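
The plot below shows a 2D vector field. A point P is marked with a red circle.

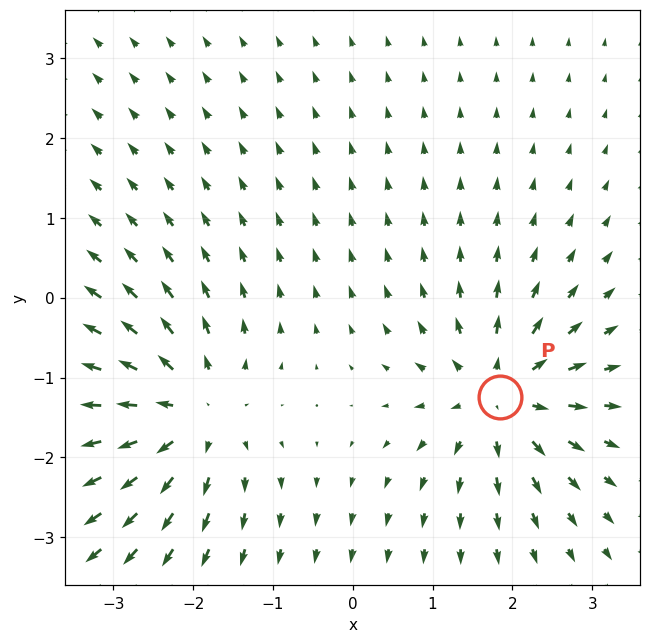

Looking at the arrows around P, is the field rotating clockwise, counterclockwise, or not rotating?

not rotating

Near P at (1.8, -1.2) the arrows show no circulation. The curl there is ≈0.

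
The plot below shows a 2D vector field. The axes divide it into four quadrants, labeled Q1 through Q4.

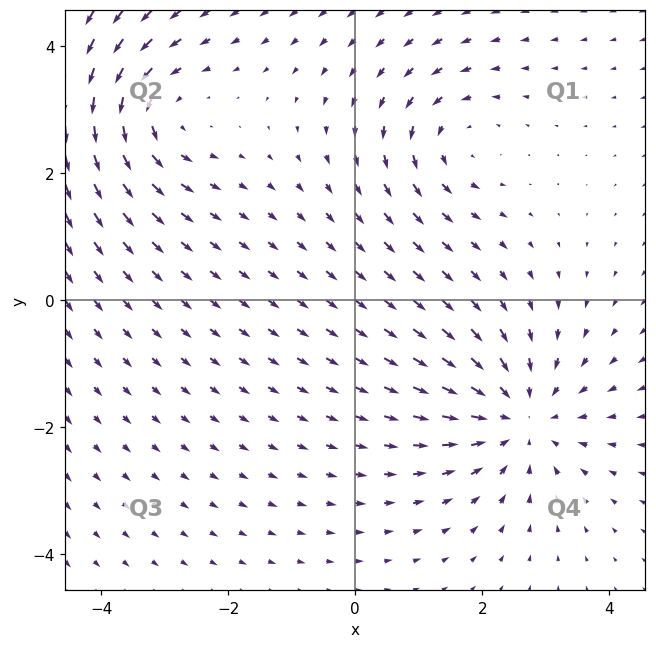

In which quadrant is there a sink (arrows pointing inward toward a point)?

The sink sits at approximately (2.6, -1.9), which lies in quadrant Q4. The divergence there is about -3, negative as expected for a sink.

Q4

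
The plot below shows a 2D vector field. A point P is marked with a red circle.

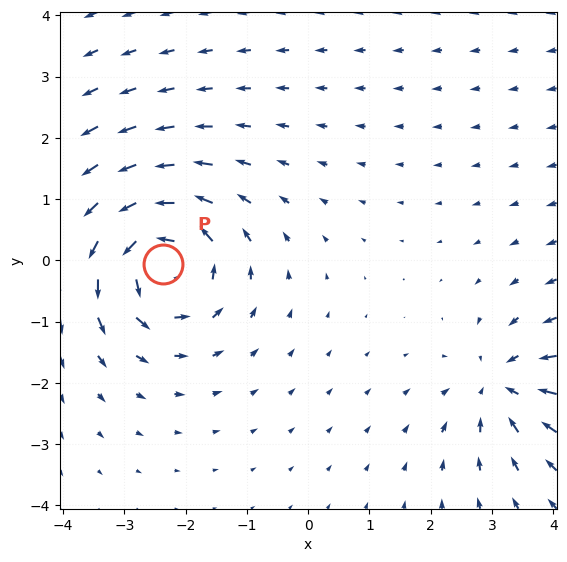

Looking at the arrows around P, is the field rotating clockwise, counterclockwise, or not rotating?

Near P at (-2.4, -0.1) the arrows circulate counterclockwise. The curl (z-component) there is about +6; positive curl means counterclockwise rotation.

counterclockwise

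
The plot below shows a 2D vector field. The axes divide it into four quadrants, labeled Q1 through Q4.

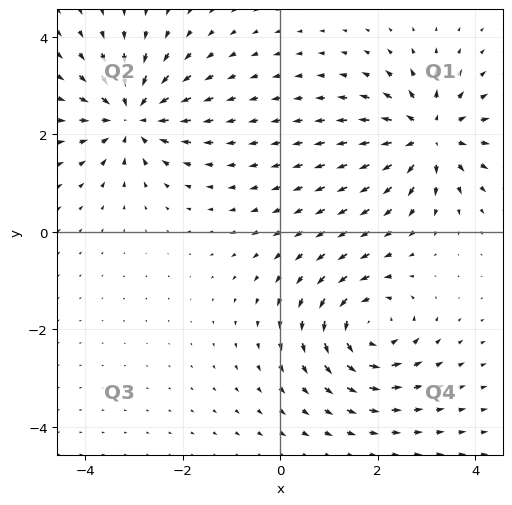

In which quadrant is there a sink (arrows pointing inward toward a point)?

The sink sits at approximately (-3.0, 2.4), which lies in quadrant Q2. The divergence there is about -6, negative as expected for a sink.

Q2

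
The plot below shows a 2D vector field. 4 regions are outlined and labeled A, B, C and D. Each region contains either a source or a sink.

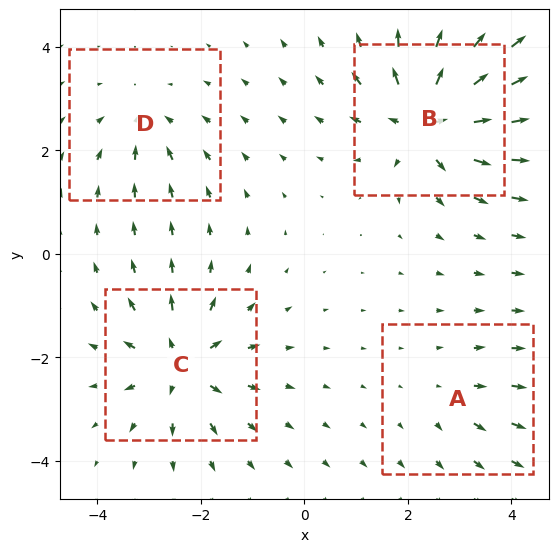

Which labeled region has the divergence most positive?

B

Divergence at each region's feature centre — A: about +2, B: about +8, C: about +6, D: about -4. Region B is most positive.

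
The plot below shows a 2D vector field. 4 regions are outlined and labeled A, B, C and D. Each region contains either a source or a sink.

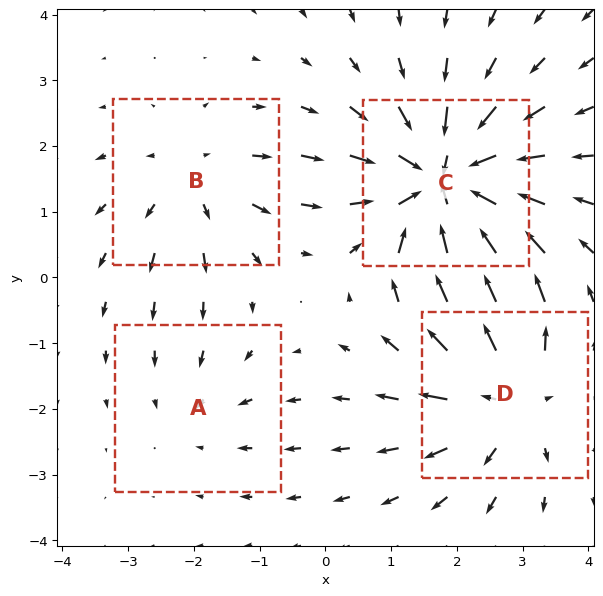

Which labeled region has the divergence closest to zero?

Divergence at each region's feature centre — A: about -2, B: about +3, C: about -7, D: about +5. Region A is closest to zero.

A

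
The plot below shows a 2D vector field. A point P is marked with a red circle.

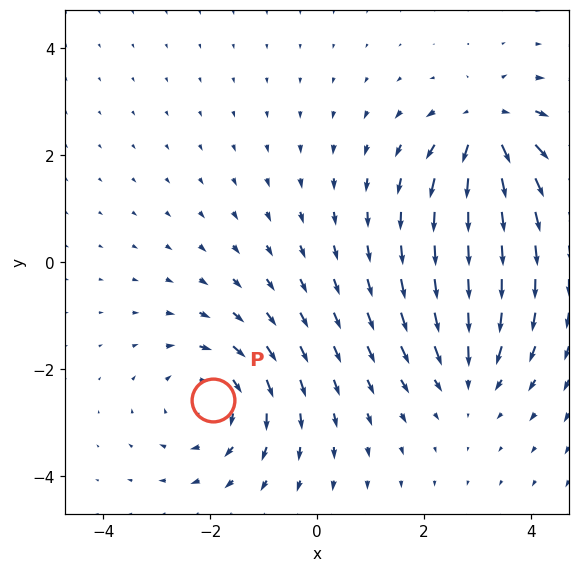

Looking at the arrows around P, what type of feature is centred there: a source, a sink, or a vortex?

vortex

At P (-1.9, -2.6) the arrows circulate clockwise. Divergence ≈0, curl about -3 — near-zero divergence with nonzero curl is a vortex.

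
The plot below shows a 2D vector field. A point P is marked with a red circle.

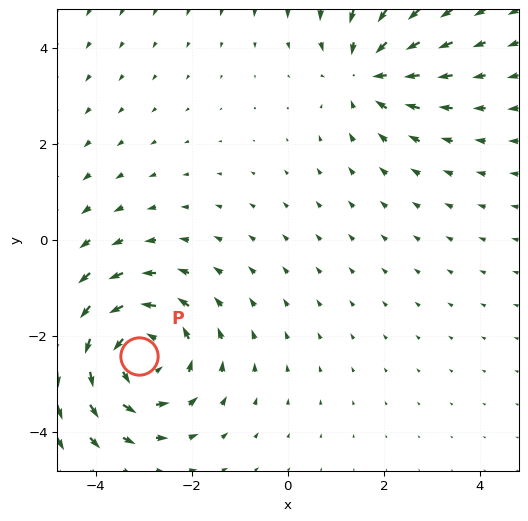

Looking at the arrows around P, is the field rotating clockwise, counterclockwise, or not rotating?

Near P at (-3.1, -2.4) the arrows circulate counterclockwise. The curl (z-component) there is about +4; positive curl means counterclockwise rotation.

counterclockwise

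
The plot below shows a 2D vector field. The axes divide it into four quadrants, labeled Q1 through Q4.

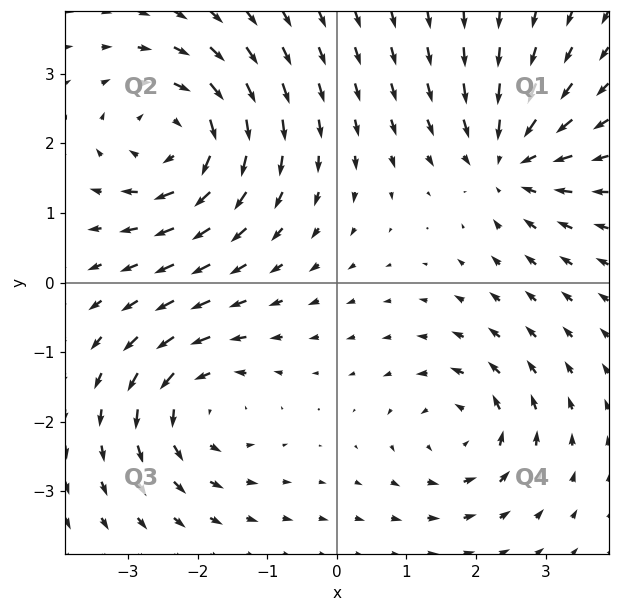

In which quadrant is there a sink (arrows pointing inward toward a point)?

The sink sits at approximately (2.5, 1.8), which lies in quadrant Q1. The divergence there is about -5, negative as expected for a sink.

Q1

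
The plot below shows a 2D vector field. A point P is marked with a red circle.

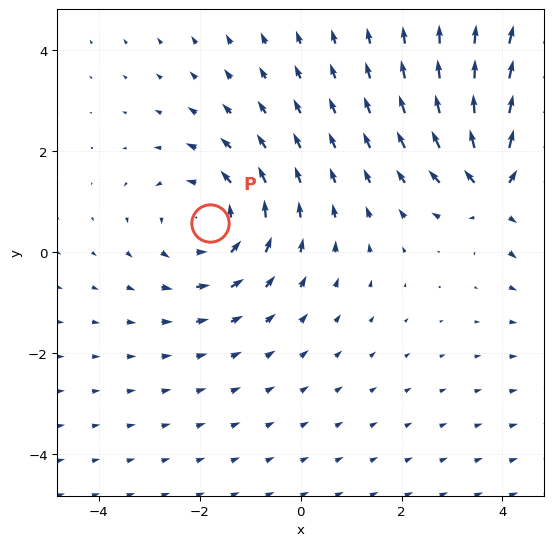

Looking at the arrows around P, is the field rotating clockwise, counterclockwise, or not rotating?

Near P at (-1.8, 0.6) the arrows circulate counterclockwise. The curl (z-component) there is about +2; positive curl means counterclockwise rotation.

counterclockwise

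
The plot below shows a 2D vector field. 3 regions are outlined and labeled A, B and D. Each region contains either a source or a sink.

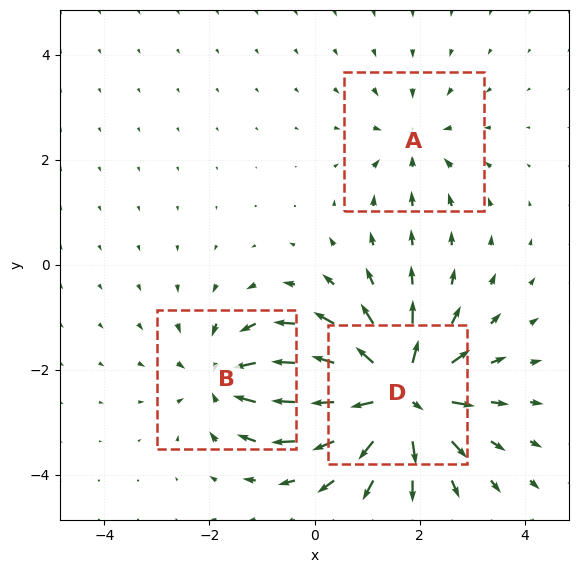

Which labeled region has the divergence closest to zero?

Divergence at each region's feature centre — A: about -2, B: about -4, D: about +6. Region A is closest to zero.

A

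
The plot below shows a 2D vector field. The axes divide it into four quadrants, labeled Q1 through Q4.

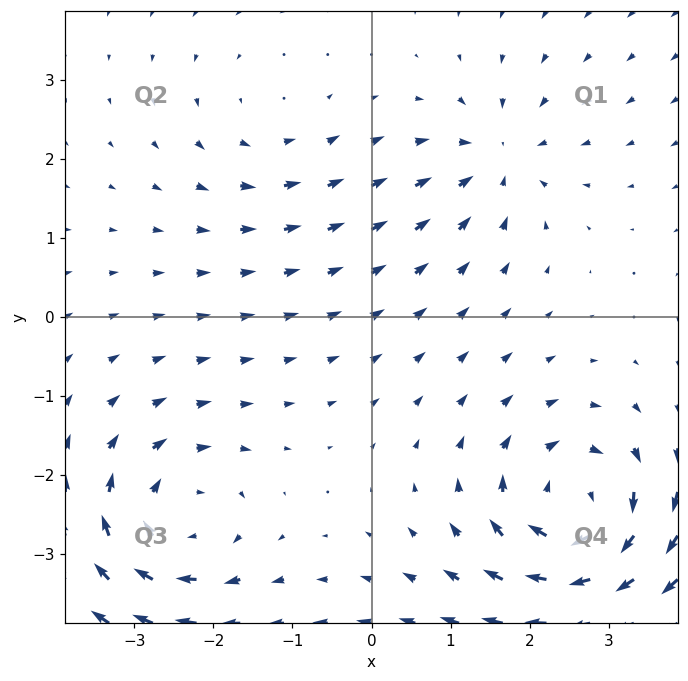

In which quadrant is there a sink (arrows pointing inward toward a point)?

Q1

The sink sits at approximately (1.6, 2.0), which lies in quadrant Q1. The divergence there is about -4, negative as expected for a sink.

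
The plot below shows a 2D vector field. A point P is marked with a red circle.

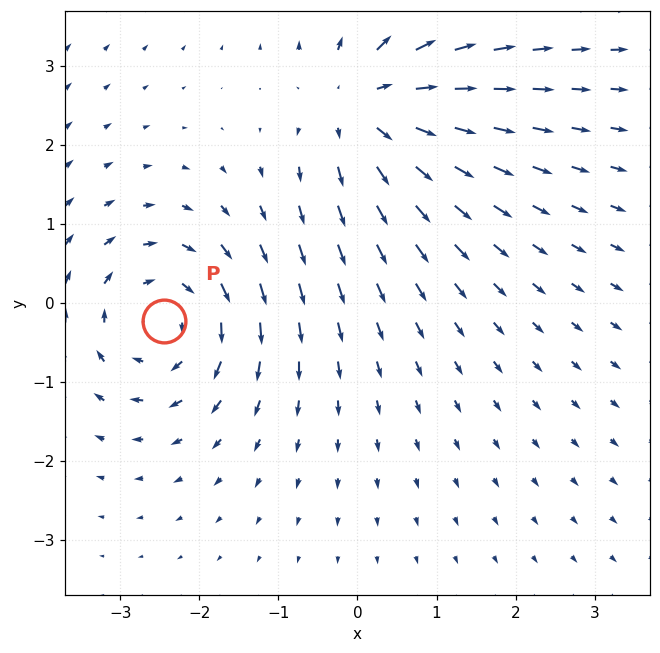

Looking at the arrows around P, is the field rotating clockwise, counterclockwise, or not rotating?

clockwise

Near P at (-2.4, -0.2) the arrows circulate clockwise. The curl (z-component) there is about -3; negative curl means clockwise rotation.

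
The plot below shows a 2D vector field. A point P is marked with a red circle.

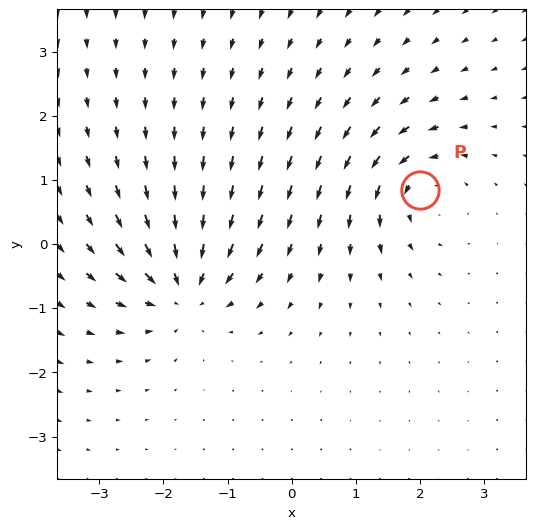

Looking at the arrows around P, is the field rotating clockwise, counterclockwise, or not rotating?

Near P at (2.0, 0.8) the arrows circulate counterclockwise. The curl (z-component) there is about +3; positive curl means counterclockwise rotation.

counterclockwise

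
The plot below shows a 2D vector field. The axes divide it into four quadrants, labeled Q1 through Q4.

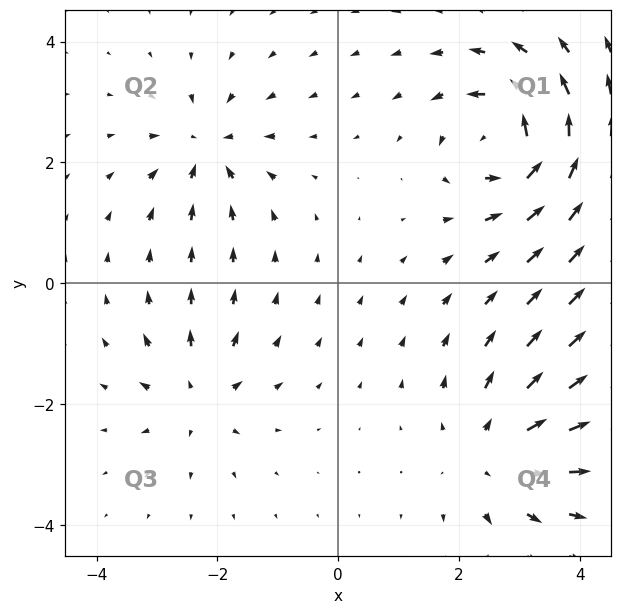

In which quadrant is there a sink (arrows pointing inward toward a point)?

Q2

The sink sits at approximately (-2.2, 2.2), which lies in quadrant Q2. The divergence there is about -4, negative as expected for a sink.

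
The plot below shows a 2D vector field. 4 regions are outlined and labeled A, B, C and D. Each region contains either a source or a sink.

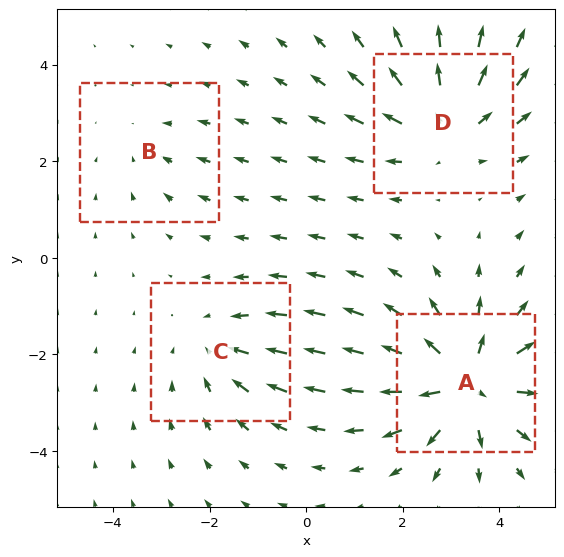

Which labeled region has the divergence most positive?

A

Divergence at each region's feature centre — A: about +7, B: about -2, C: about -3, D: about +5. Region A is most positive.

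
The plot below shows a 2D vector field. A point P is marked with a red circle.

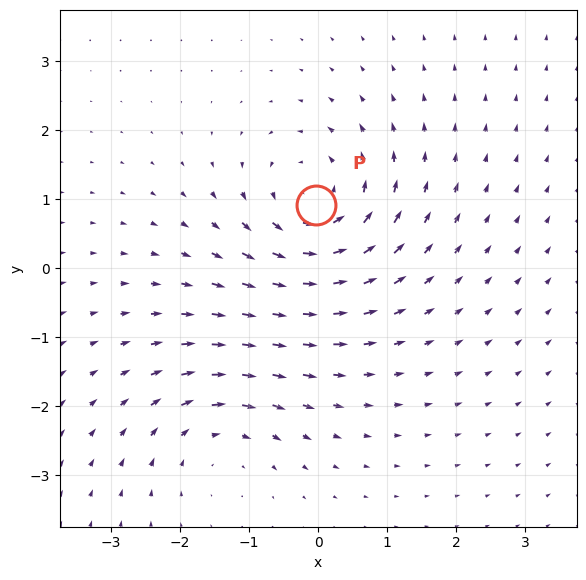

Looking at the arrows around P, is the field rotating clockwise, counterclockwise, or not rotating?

Near P at (-0.0, 0.9) the arrows circulate counterclockwise. The curl (z-component) there is about +5; positive curl means counterclockwise rotation.

counterclockwise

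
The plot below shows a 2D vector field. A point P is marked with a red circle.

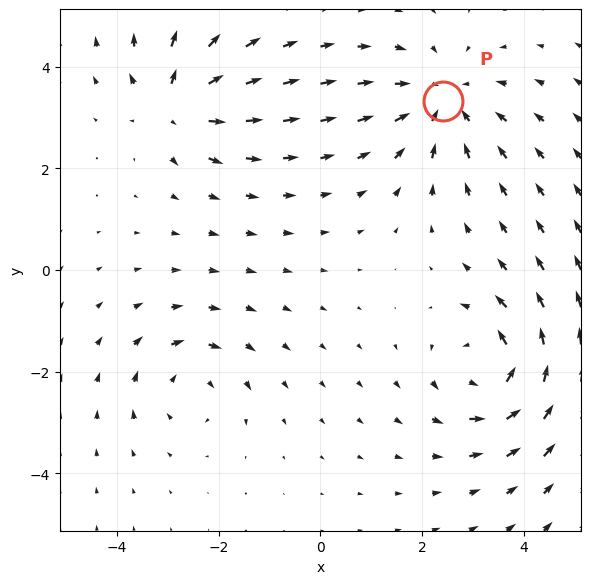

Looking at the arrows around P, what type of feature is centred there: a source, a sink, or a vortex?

At P (2.4, 3.3) the arrows converge inward. Divergence about -4, curl ≈0 — negative divergence with near-zero curl is a sink.

sink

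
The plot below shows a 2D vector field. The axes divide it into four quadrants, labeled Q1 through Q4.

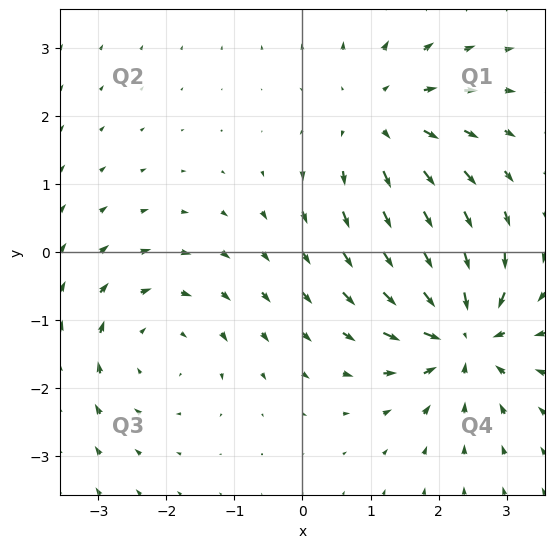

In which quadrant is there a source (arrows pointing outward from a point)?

The source sits at approximately (1.2, 1.9), which lies in quadrant Q1. The divergence there is about +3, positive as expected for a source.

Q1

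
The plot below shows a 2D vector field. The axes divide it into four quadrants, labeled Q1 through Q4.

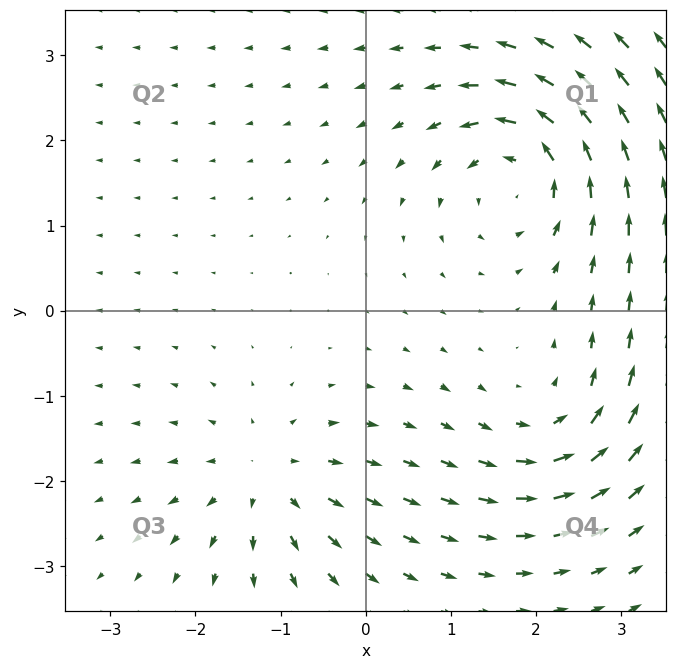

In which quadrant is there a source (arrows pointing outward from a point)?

The source sits at approximately (-1.1, -2.0), which lies in quadrant Q3. The divergence there is about +4, positive as expected for a source.

Q3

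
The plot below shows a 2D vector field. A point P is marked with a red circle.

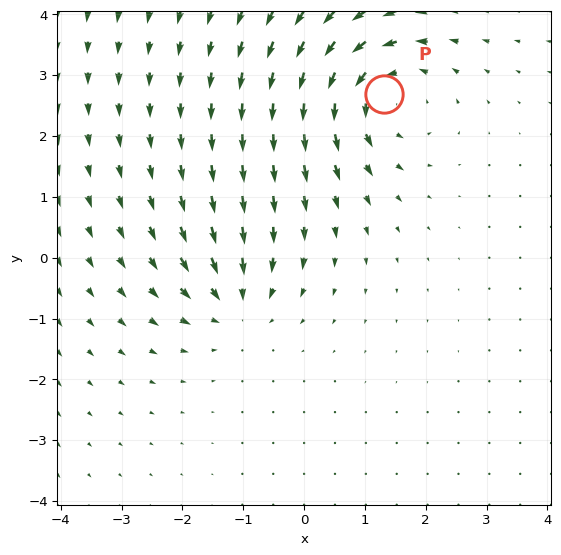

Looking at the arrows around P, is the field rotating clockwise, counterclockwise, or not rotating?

Near P at (1.3, 2.7) the arrows circulate counterclockwise. The curl (z-component) there is about +5; positive curl means counterclockwise rotation.

counterclockwise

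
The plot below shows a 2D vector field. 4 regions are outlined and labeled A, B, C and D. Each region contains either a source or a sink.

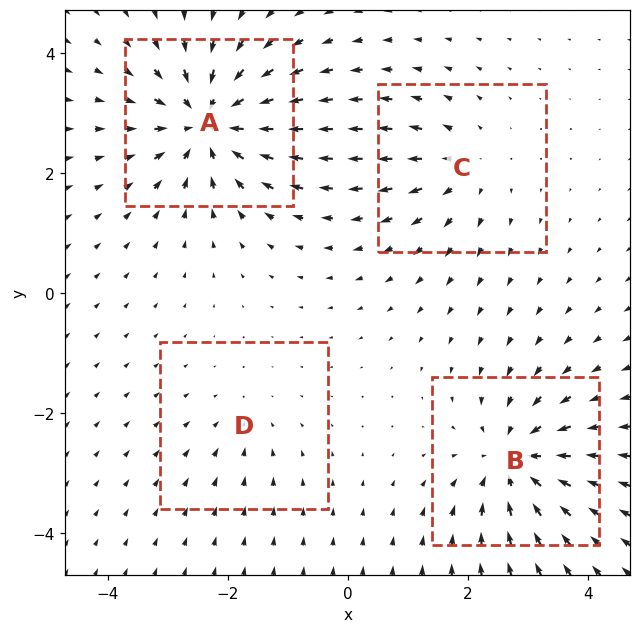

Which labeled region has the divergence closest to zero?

D

Divergence at each region's feature centre — A: about -7, B: about -6, C: about +4, D: about -2. Region D is closest to zero.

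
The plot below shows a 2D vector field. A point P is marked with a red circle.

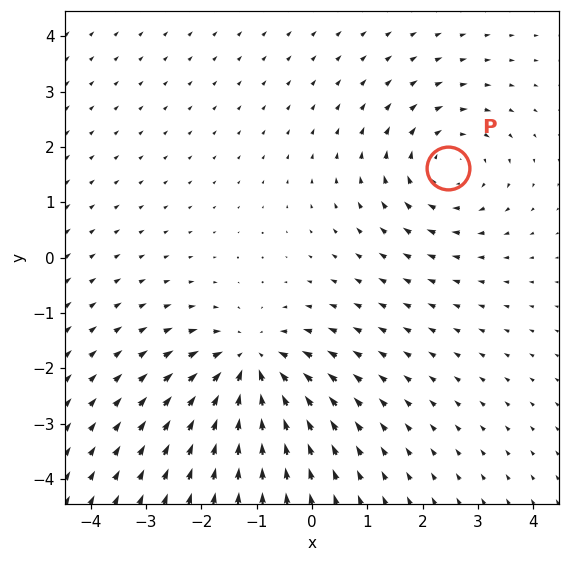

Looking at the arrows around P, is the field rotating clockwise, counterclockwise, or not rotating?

clockwise

Near P at (2.5, 1.6) the arrows circulate clockwise. The curl (z-component) there is about -3; negative curl means clockwise rotation.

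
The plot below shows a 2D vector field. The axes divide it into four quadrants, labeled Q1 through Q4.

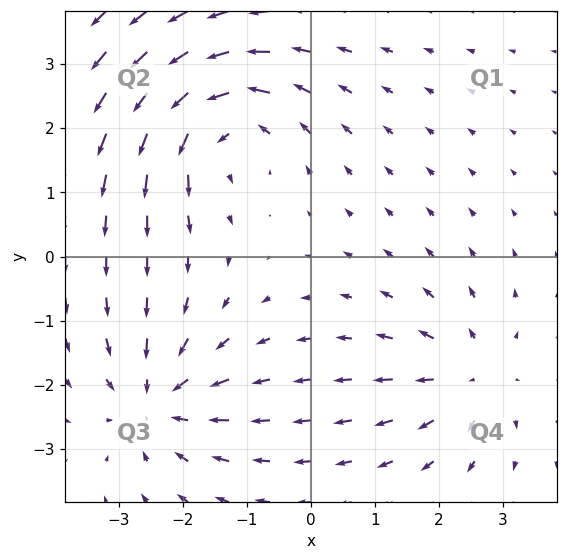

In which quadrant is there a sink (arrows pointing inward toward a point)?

Q3

The sink sits at approximately (-2.4, -2.2), which lies in quadrant Q3. The divergence there is about -4, negative as expected for a sink.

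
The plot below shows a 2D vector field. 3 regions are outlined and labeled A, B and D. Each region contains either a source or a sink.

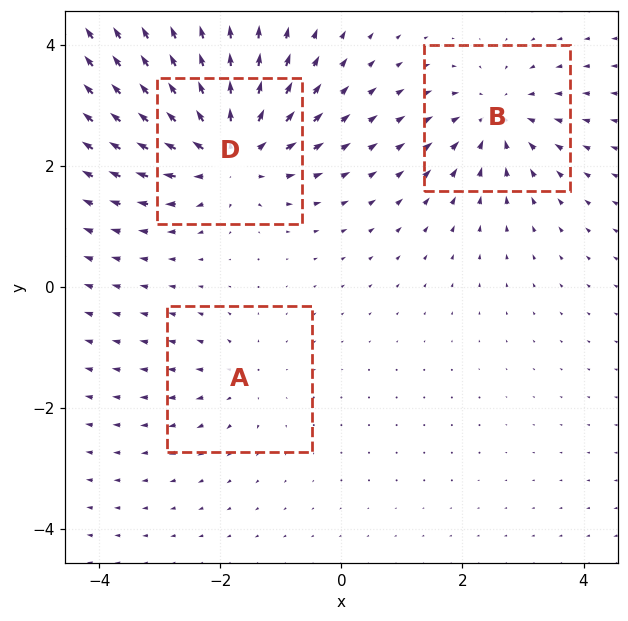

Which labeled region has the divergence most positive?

D

Divergence at each region's feature centre — A: about +2, B: about -4, D: about +5. Region D is most positive.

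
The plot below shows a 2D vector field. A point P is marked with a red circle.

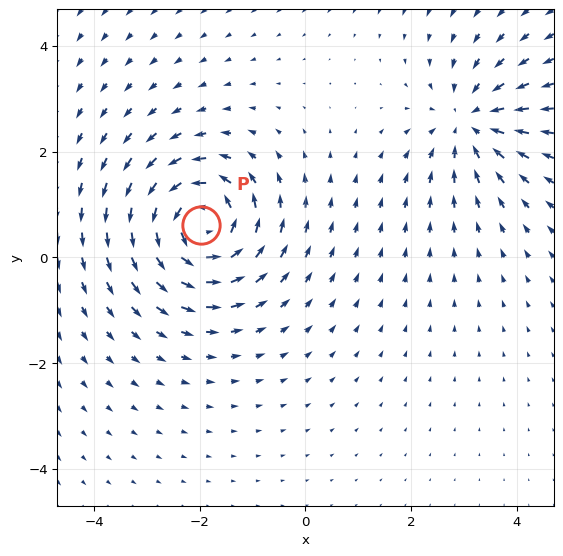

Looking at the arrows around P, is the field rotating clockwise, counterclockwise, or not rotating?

Near P at (-2.0, 0.6) the arrows circulate counterclockwise. The curl (z-component) there is about +6; positive curl means counterclockwise rotation.

counterclockwise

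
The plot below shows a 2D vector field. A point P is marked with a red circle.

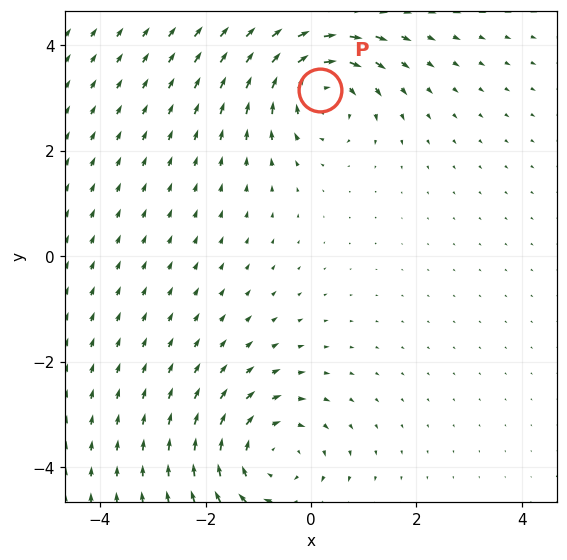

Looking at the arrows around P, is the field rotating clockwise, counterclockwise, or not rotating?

clockwise

Near P at (0.2, 3.2) the arrows circulate clockwise. The curl (z-component) there is about -6; negative curl means clockwise rotation.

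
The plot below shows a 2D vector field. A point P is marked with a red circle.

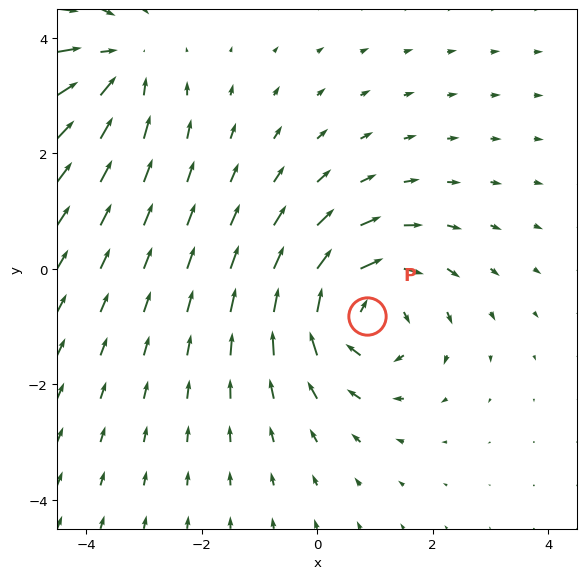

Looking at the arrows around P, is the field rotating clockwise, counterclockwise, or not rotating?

Near P at (0.9, -0.8) the arrows circulate clockwise. The curl (z-component) there is about -5; negative curl means clockwise rotation.

clockwise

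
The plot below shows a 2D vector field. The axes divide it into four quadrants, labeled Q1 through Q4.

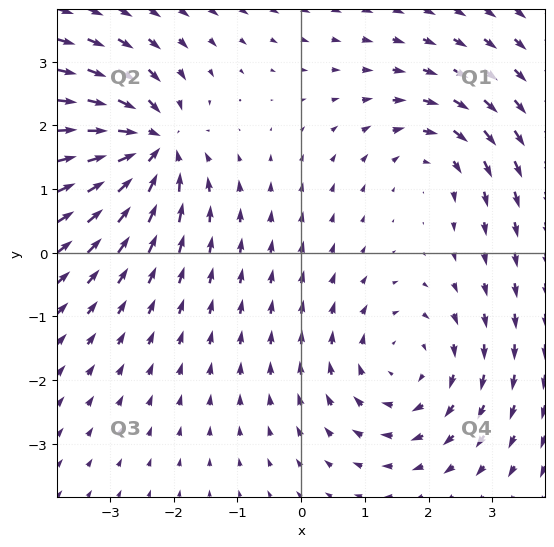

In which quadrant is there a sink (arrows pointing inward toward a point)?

Q2

The sink sits at approximately (-2.4, 1.7), which lies in quadrant Q2. The divergence there is about -6, negative as expected for a sink.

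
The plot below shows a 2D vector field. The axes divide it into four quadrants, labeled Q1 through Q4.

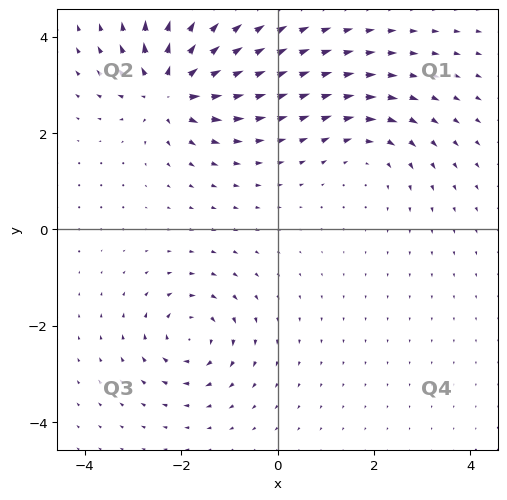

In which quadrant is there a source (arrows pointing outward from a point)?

Q2

The source sits at approximately (-2.2, 2.9), which lies in quadrant Q2. The divergence there is about +7, positive as expected for a source.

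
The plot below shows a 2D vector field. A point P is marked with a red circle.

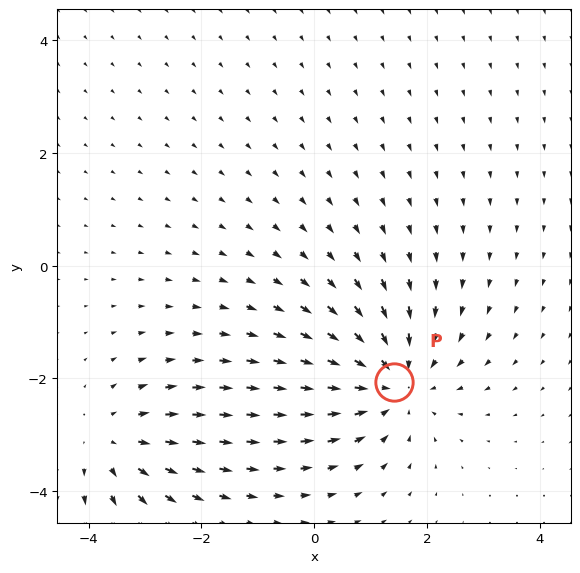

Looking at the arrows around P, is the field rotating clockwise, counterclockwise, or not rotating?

not rotating

Near P at (1.4, -2.1) the arrows show no circulation. The curl there is ≈0.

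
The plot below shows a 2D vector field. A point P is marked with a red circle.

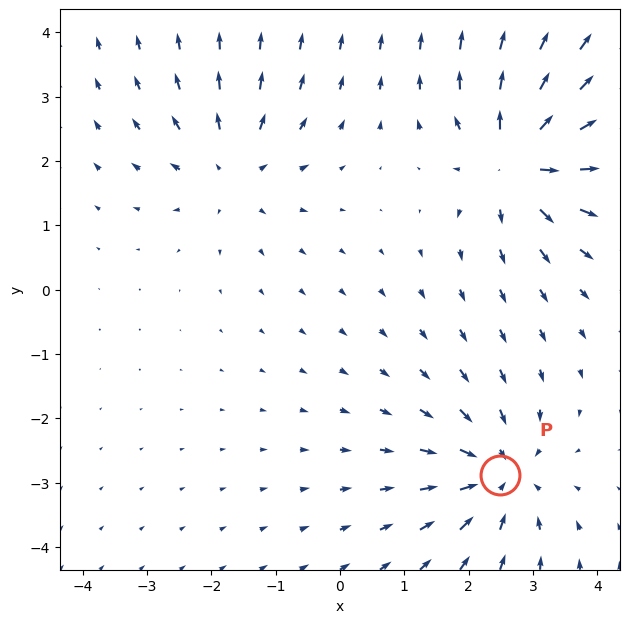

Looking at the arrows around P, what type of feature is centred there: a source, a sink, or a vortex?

At P (2.5, -2.9) the arrows converge inward. Divergence about -4, curl ≈0 — negative divergence with near-zero curl is a sink.

sink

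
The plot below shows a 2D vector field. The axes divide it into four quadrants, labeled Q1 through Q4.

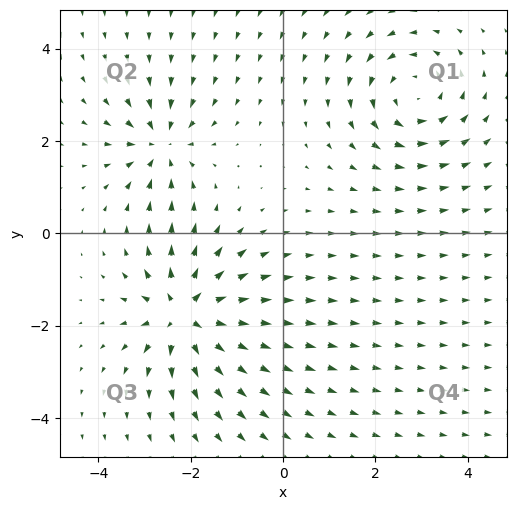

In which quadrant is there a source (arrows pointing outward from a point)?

The source sits at approximately (-2.1, -1.8), which lies in quadrant Q3. The divergence there is about +7, positive as expected for a source.

Q3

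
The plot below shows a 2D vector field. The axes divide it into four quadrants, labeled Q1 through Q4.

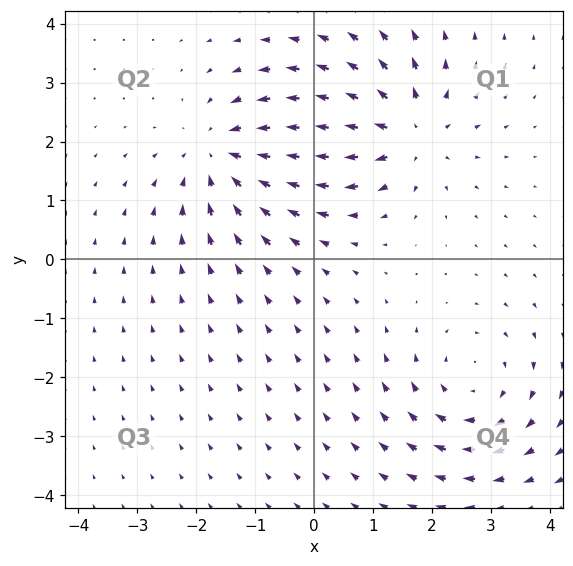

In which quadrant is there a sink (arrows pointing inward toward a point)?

Q2

The sink sits at approximately (-1.5, 1.8), which lies in quadrant Q2. The divergence there is about -5, negative as expected for a sink.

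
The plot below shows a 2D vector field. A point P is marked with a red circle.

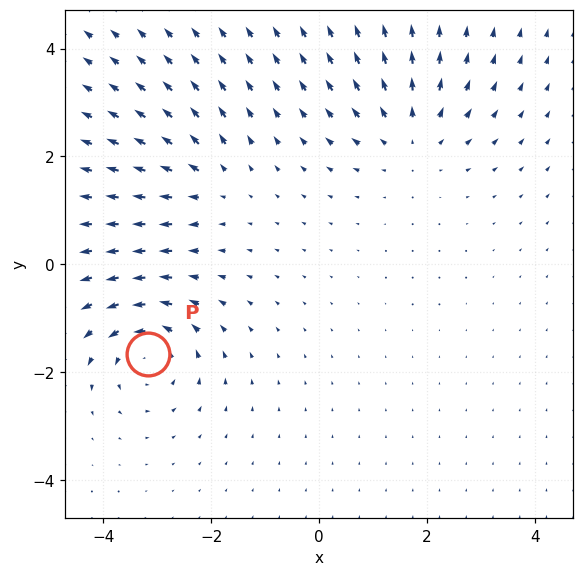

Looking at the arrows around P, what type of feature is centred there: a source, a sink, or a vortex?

vortex

At P (-3.2, -1.7) the arrows circulate counterclockwise. Divergence ≈0, curl about +5 — near-zero divergence with nonzero curl is a vortex.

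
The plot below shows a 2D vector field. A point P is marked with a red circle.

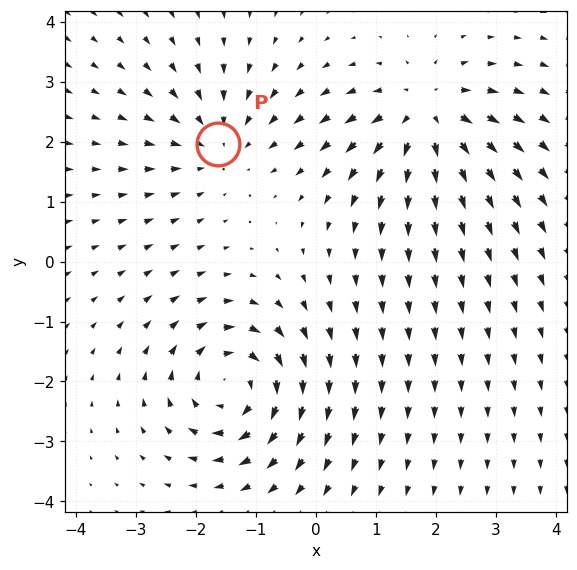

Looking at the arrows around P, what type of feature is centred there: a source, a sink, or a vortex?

At P (-1.6, 2.0) the arrows converge inward. Divergence about -3, curl ≈0 — negative divergence with near-zero curl is a sink.

sink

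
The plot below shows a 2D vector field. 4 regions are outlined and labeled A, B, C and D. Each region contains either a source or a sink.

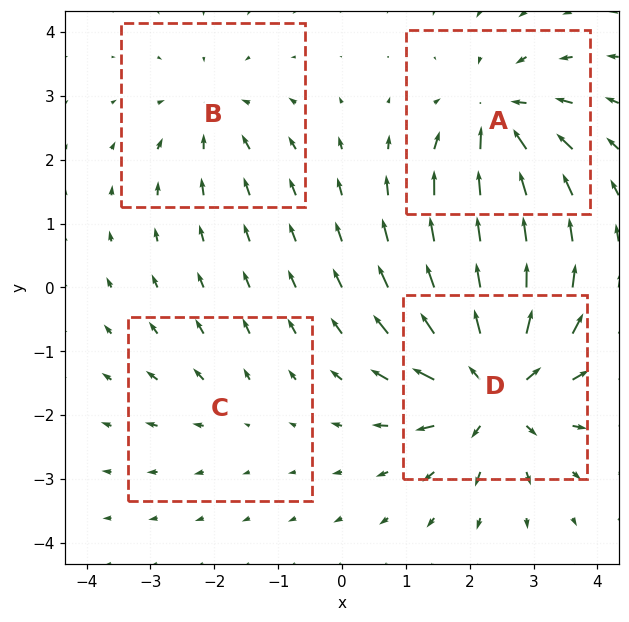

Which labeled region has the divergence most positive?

Divergence at each region's feature centre — A: about -5, B: about -3, C: about +2, D: about +7. Region D is most positive.

D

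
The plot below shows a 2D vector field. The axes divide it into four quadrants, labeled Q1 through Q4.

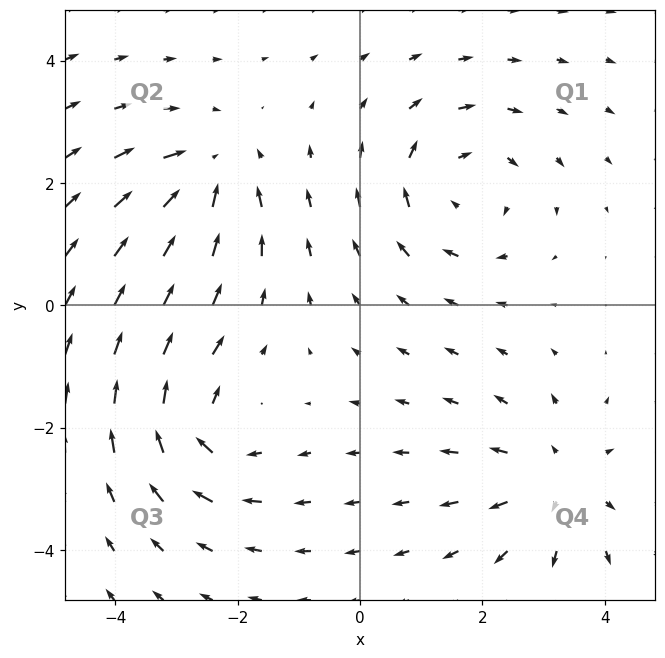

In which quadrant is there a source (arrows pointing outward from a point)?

Q4

The source sits at approximately (3.2, -2.9), which lies in quadrant Q4. The divergence there is about +4, positive as expected for a source.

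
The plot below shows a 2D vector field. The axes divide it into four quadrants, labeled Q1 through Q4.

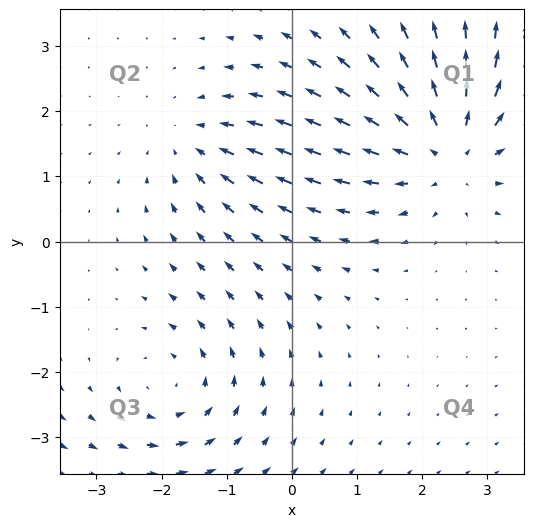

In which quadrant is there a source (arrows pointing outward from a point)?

The source sits at approximately (2.4, 1.4), which lies in quadrant Q1. The divergence there is about +4, positive as expected for a source.

Q1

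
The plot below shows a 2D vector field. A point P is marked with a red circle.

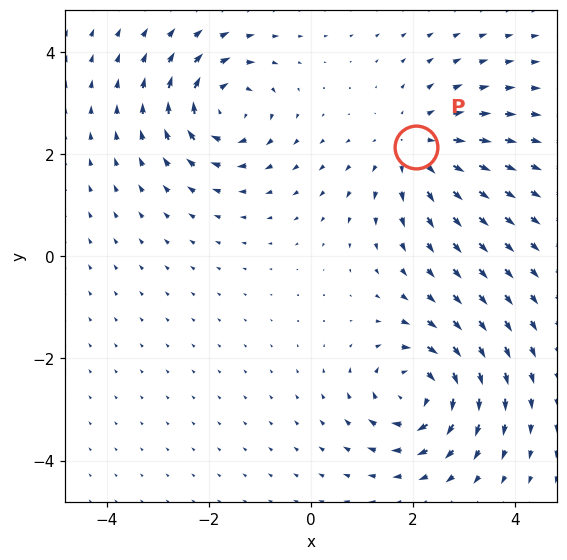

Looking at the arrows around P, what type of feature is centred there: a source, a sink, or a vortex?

source

At P (2.1, 2.1) the arrows spread outward. Divergence about +4, curl ≈0 — positive divergence with near-zero curl is a source.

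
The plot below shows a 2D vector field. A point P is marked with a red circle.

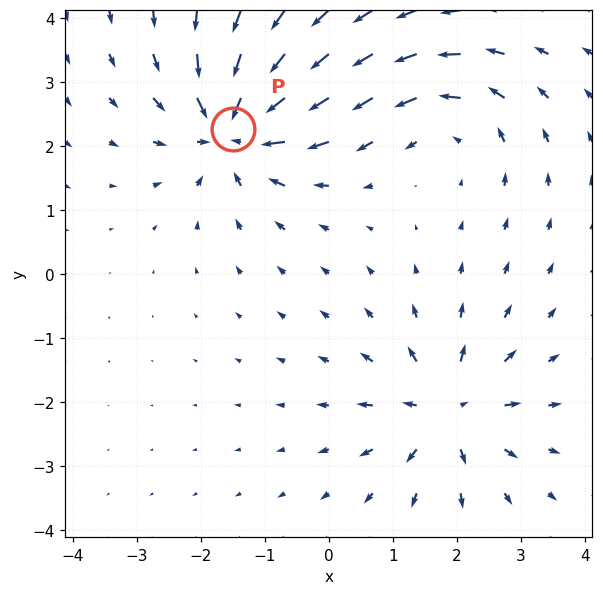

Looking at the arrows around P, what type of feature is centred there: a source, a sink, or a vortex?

At P (-1.5, 2.3) the arrows converge inward. Divergence about -6, curl ≈0 — negative divergence with near-zero curl is a sink.

sink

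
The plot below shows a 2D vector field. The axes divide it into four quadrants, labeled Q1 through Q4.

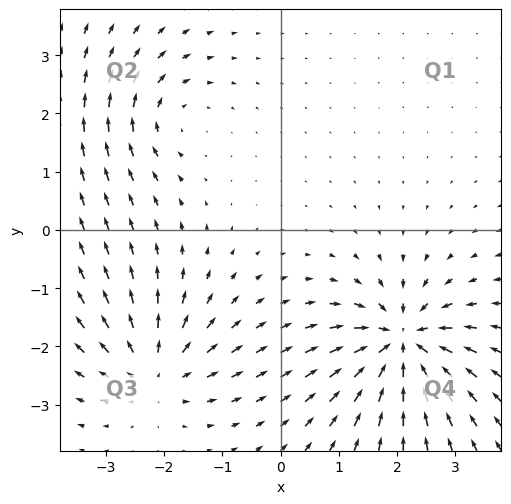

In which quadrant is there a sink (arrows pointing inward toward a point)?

Q4

The sink sits at approximately (2.1, -1.9), which lies in quadrant Q4. The divergence there is about -7, negative as expected for a sink.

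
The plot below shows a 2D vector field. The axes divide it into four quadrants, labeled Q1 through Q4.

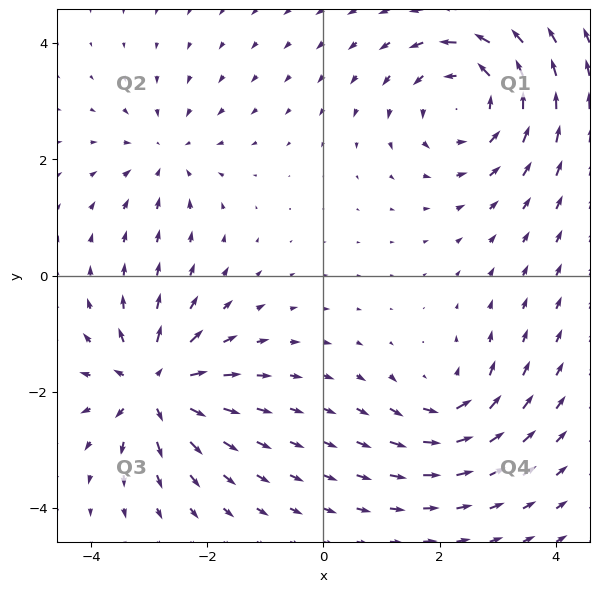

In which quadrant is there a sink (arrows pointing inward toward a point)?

Q2

The sink sits at approximately (-2.7, 2.1), which lies in quadrant Q2. The divergence there is about -3, negative as expected for a sink.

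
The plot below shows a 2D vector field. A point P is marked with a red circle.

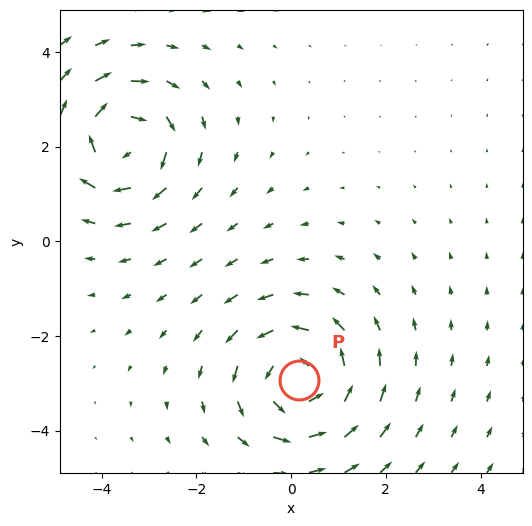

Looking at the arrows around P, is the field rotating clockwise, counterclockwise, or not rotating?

Near P at (0.2, -2.9) the arrows circulate counterclockwise. The curl (z-component) there is about +4; positive curl means counterclockwise rotation.

counterclockwise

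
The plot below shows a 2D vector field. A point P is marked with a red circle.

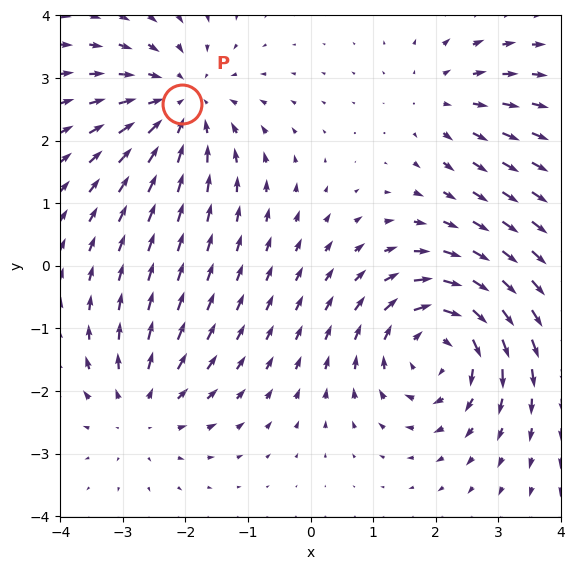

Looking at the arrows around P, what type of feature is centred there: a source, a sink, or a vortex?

At P (-2.1, 2.6) the arrows converge inward. Divergence about -4, curl ≈0 — negative divergence with near-zero curl is a sink.

sink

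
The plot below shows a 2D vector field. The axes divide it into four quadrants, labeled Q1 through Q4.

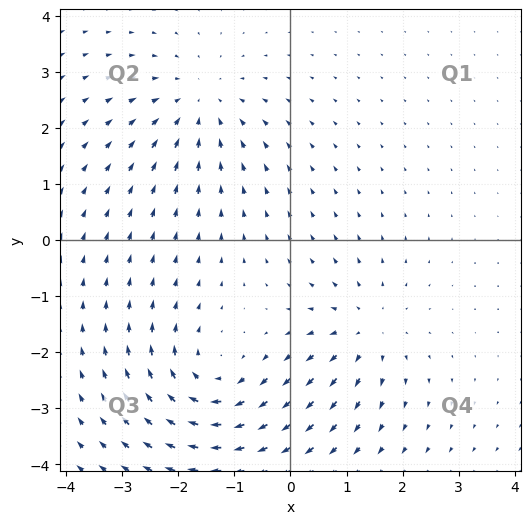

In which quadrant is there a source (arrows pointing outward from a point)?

Q4

The source sits at approximately (1.4, -1.6), which lies in quadrant Q4. The divergence there is about +4, positive as expected for a source.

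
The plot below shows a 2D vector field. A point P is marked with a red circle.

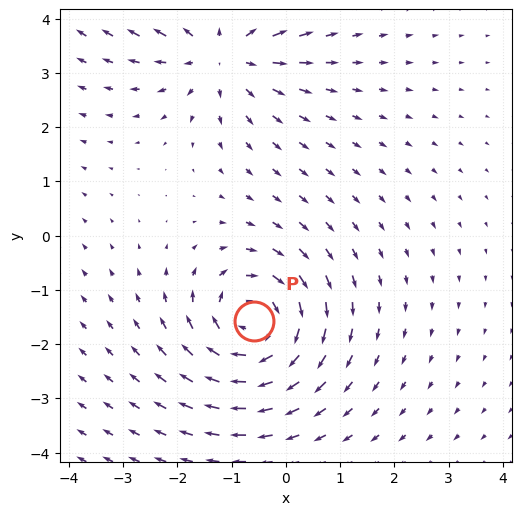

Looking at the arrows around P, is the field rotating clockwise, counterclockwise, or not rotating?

Near P at (-0.6, -1.6) the arrows circulate clockwise. The curl (z-component) there is about -5; negative curl means clockwise rotation.

clockwise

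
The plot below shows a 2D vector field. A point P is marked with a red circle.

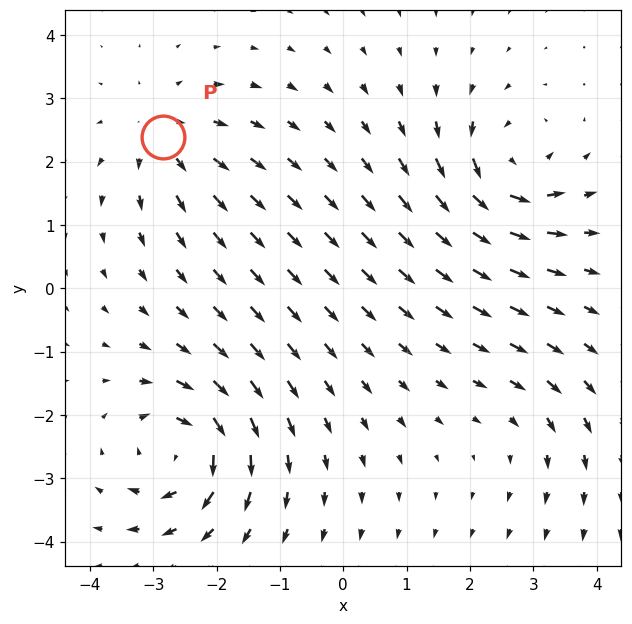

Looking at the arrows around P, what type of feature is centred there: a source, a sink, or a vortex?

source

At P (-2.8, 2.4) the arrows spread outward. Divergence about +4, curl ≈0 — positive divergence with near-zero curl is a source.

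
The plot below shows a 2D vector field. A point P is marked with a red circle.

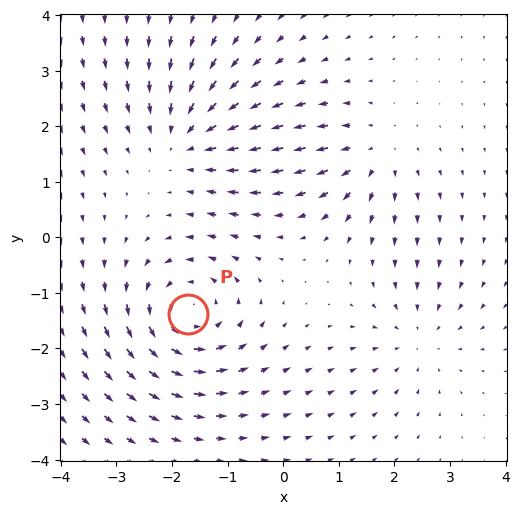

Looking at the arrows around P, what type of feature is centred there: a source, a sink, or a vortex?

At P (-1.7, -1.4) the arrows circulate counterclockwise. Divergence ≈0, curl about +5 — near-zero divergence with nonzero curl is a vortex.

vortex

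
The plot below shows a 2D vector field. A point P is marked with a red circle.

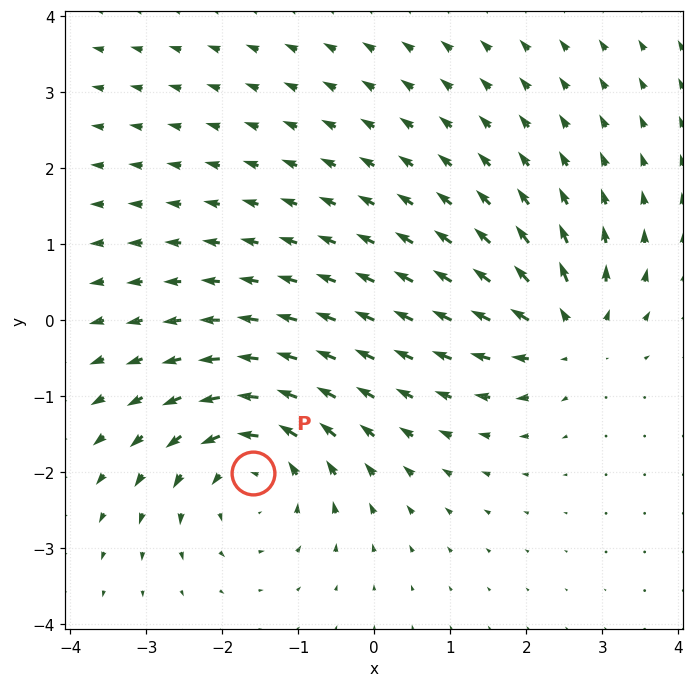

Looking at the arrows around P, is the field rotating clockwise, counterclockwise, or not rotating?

Near P at (-1.6, -2.0) the arrows circulate counterclockwise. The curl (z-component) there is about +5; positive curl means counterclockwise rotation.

counterclockwise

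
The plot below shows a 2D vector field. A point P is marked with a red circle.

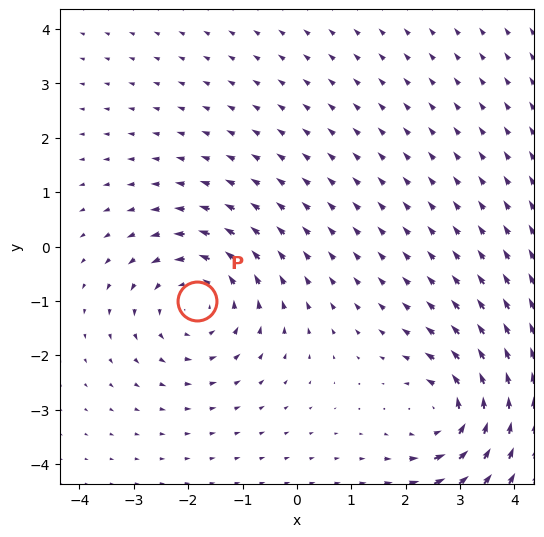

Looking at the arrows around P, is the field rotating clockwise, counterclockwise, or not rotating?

counterclockwise

Near P at (-1.8, -1.0) the arrows circulate counterclockwise. The curl (z-component) there is about +4; positive curl means counterclockwise rotation.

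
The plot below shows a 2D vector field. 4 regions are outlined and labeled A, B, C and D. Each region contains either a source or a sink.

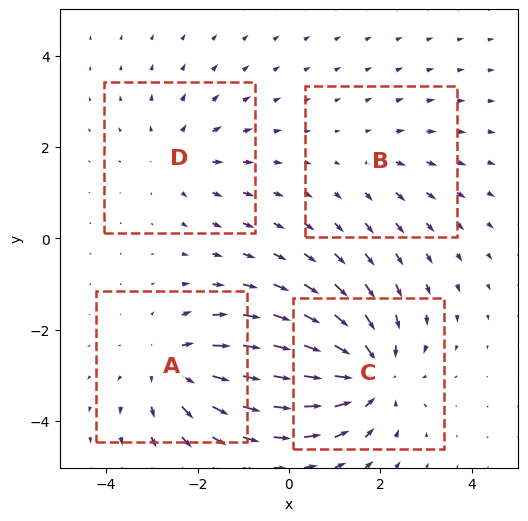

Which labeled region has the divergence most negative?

C

Divergence at each region's feature centre — A: about +4, B: about +2, C: about -6, D: about +3. Region C is most negative.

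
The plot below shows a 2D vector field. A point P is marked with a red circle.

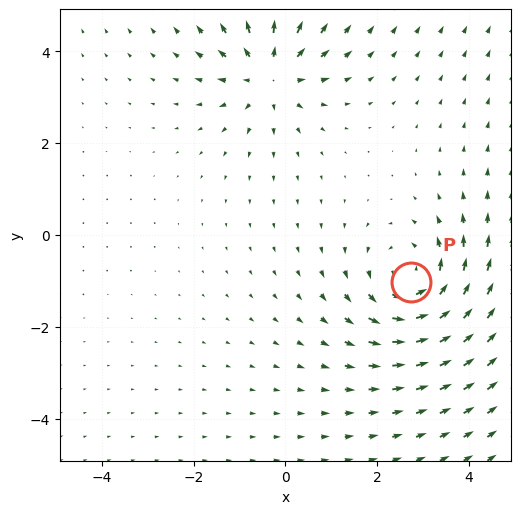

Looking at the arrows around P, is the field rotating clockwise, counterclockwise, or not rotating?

counterclockwise

Near P at (2.7, -1.0) the arrows circulate counterclockwise. The curl (z-component) there is about +4; positive curl means counterclockwise rotation.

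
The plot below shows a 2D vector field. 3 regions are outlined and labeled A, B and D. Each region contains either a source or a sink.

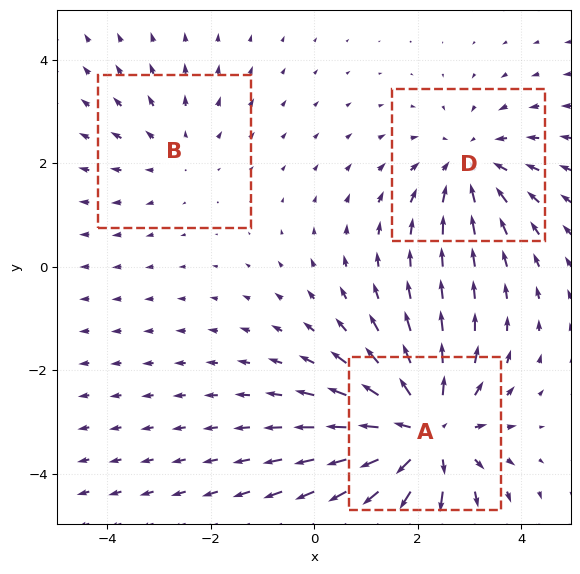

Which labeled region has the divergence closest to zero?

B

Divergence at each region's feature centre — A: about +5, B: about +2, D: about -3. Region B is closest to zero.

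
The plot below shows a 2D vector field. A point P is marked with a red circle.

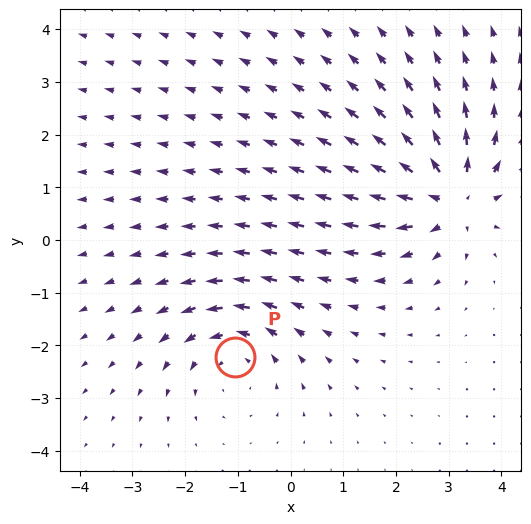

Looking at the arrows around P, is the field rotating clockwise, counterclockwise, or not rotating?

Near P at (-1.1, -2.2) the arrows circulate counterclockwise. The curl (z-component) there is about +3; positive curl means counterclockwise rotation.

counterclockwise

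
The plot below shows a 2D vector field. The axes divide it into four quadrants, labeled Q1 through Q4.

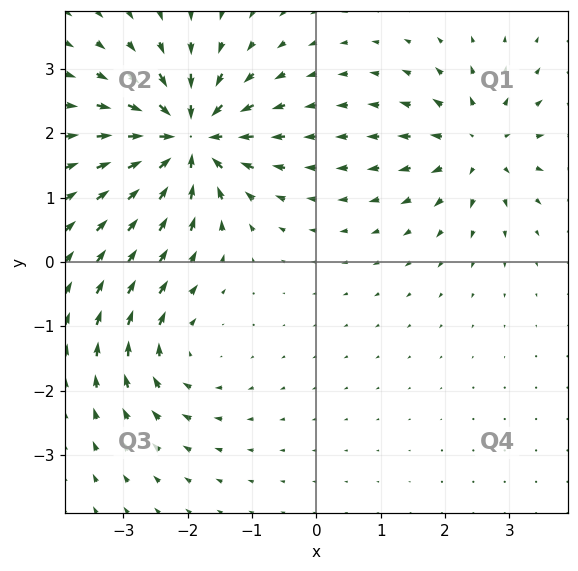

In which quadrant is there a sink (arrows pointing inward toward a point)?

The sink sits at approximately (-2.0, 1.9), which lies in quadrant Q2. The divergence there is about -7, negative as expected for a sink.

Q2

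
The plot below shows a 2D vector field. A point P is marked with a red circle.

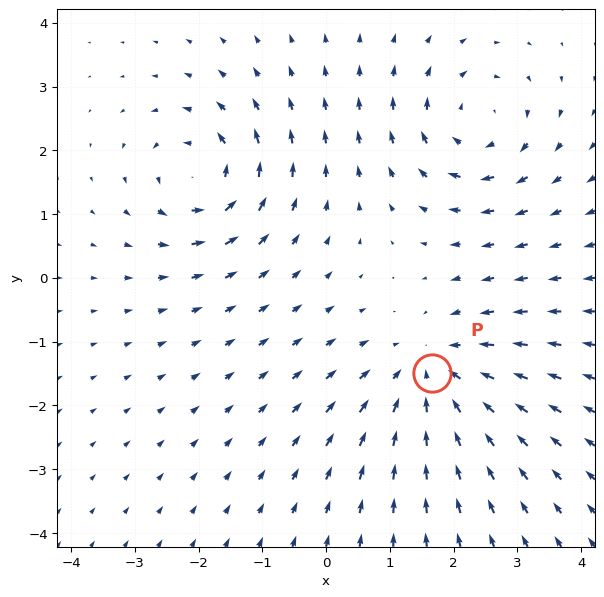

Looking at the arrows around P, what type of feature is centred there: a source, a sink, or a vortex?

At P (1.7, -1.5) the arrows converge inward. Divergence about -3, curl ≈0 — negative divergence with near-zero curl is a sink.

sink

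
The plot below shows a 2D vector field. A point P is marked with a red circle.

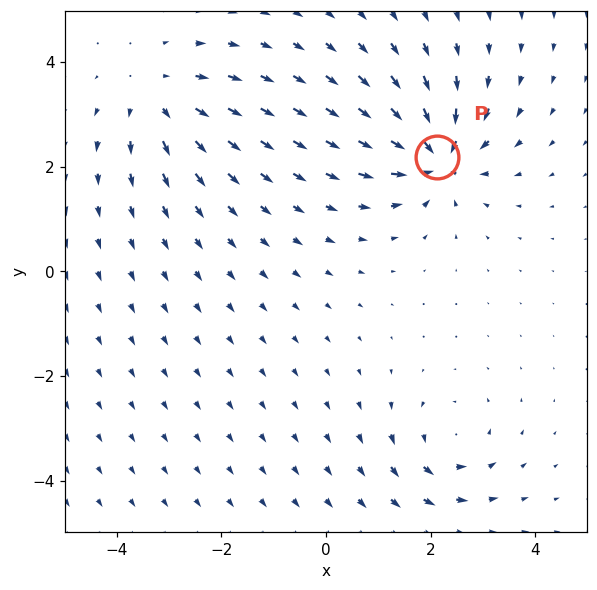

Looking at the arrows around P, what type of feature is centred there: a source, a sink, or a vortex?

sink

At P (2.1, 2.2) the arrows converge inward. Divergence about -6, curl ≈0 — negative divergence with near-zero curl is a sink.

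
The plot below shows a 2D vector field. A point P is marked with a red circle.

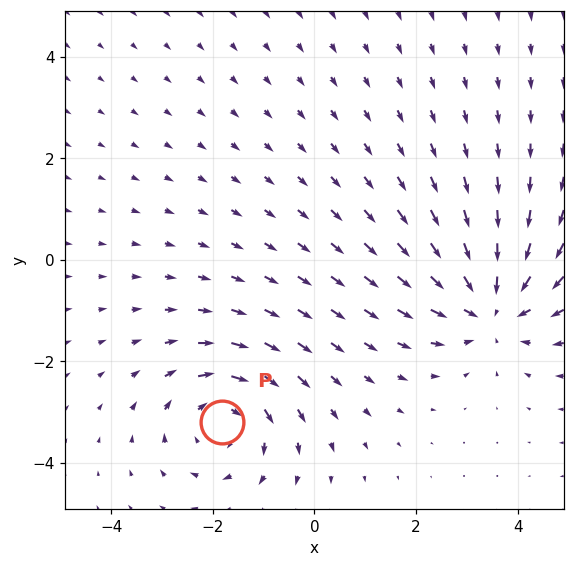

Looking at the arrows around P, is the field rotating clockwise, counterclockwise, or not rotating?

Near P at (-1.8, -3.2) the arrows circulate clockwise. The curl (z-component) there is about -2; negative curl means clockwise rotation.

clockwise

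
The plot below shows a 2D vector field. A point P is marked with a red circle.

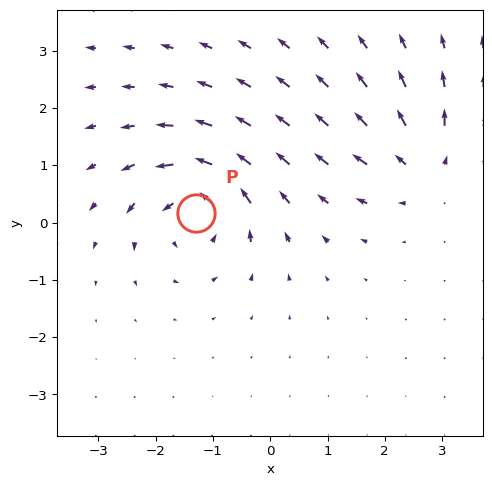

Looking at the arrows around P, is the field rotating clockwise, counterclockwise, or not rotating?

Near P at (-1.3, 0.2) the arrows circulate counterclockwise. The curl (z-component) there is about +6; positive curl means counterclockwise rotation.

counterclockwise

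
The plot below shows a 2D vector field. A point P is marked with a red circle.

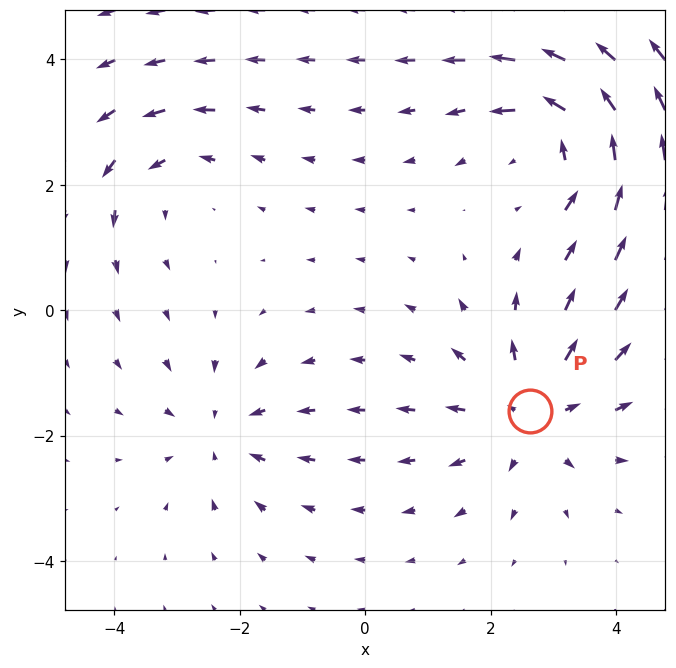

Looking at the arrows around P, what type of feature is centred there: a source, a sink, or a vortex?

At P (2.6, -1.6) the arrows spread outward. Divergence about +4, curl ≈0 — positive divergence with near-zero curl is a source.

source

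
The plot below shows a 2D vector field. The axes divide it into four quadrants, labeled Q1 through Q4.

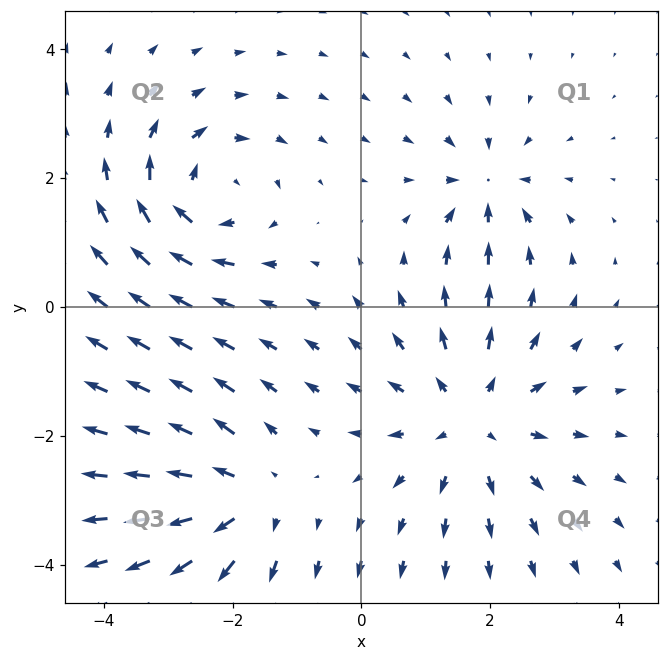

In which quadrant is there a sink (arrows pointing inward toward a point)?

The sink sits at approximately (1.9, 1.8), which lies in quadrant Q1. The divergence there is about -4, negative as expected for a sink.

Q1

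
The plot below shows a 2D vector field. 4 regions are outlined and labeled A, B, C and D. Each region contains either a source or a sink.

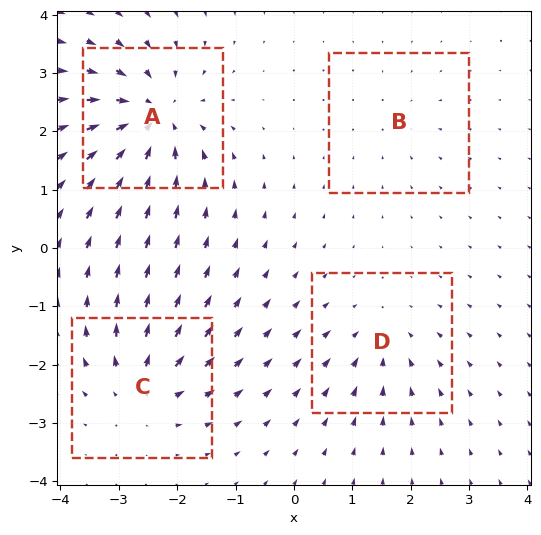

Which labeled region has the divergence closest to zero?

B

Divergence at each region's feature centre — A: about -8, B: about -2, C: about +5, D: about -4. Region B is closest to zero.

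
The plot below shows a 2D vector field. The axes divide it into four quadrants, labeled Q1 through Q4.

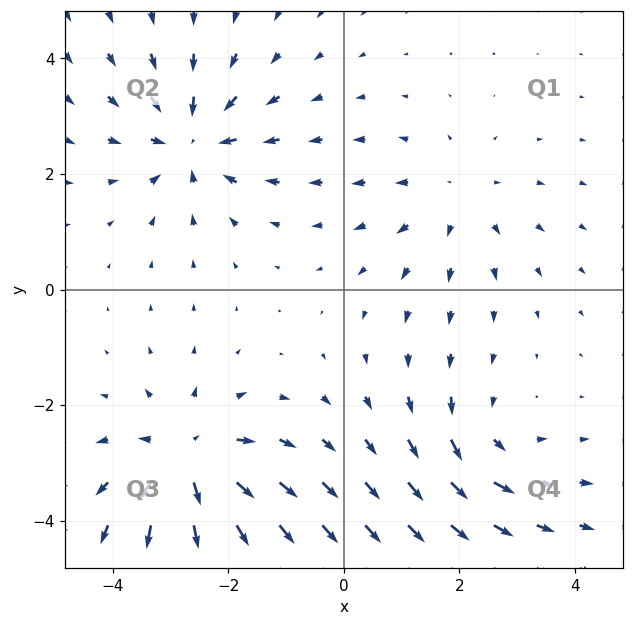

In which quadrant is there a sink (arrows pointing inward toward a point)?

Q2

The sink sits at approximately (-2.6, 2.6), which lies in quadrant Q2. The divergence there is about -4, negative as expected for a sink.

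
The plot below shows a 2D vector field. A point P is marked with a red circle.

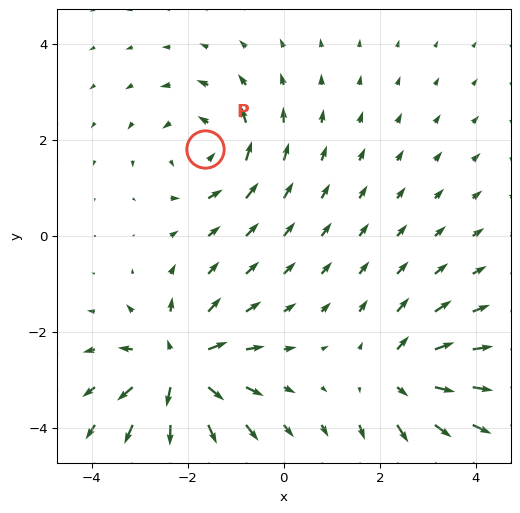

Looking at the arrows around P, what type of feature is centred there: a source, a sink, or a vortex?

vortex

At P (-1.6, 1.8) the arrows circulate counterclockwise. Divergence ≈0, curl about +4 — near-zero divergence with nonzero curl is a vortex.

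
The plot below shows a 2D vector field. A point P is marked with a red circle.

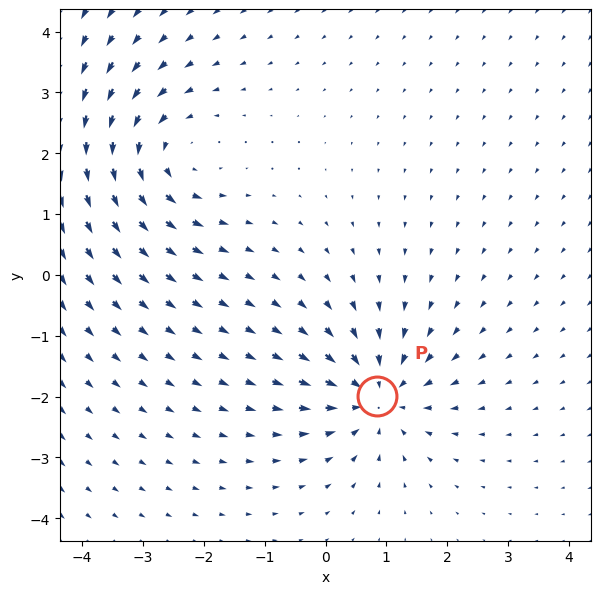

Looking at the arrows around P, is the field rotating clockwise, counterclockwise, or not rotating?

not rotating

Near P at (0.9, -2.0) the arrows show no circulation. The curl there is ≈0.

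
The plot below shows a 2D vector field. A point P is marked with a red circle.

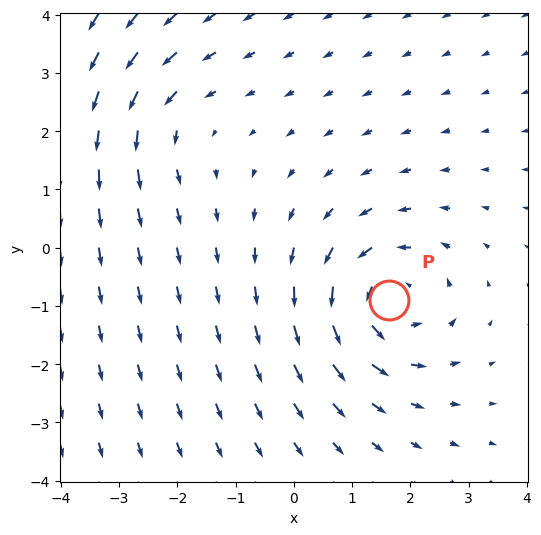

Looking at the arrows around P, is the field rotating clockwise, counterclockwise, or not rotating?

counterclockwise

Near P at (1.6, -0.9) the arrows circulate counterclockwise. The curl (z-component) there is about +4; positive curl means counterclockwise rotation.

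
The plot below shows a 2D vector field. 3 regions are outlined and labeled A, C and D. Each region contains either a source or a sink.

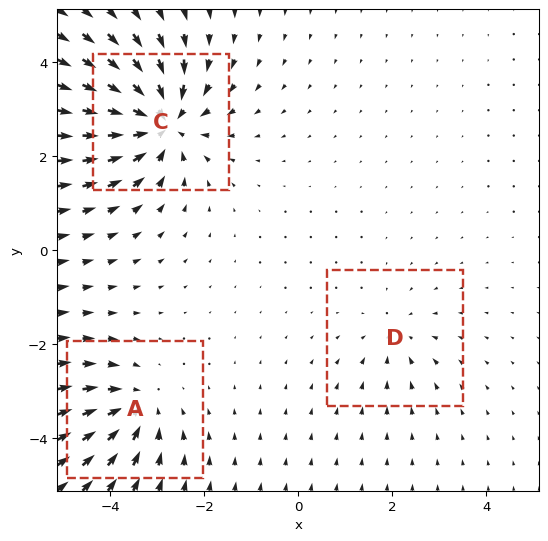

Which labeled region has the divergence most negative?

Divergence at each region's feature centre — A: about -3, C: about -6, D: about -2. Region C is most negative.

C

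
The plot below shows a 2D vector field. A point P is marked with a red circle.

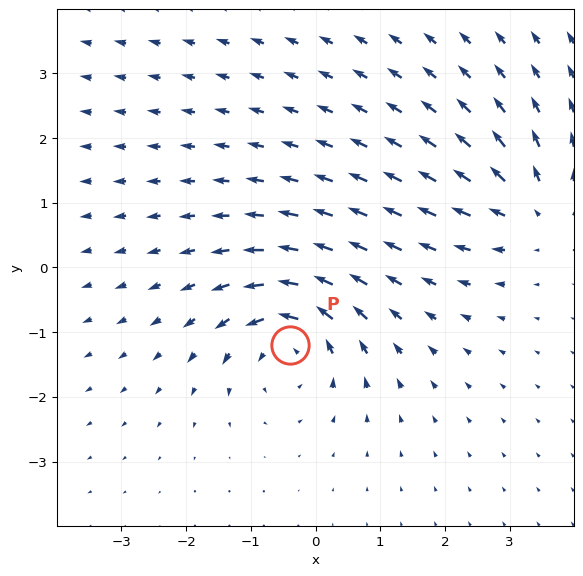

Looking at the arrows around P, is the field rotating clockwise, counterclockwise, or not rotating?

counterclockwise

Near P at (-0.4, -1.2) the arrows circulate counterclockwise. The curl (z-component) there is about +5; positive curl means counterclockwise rotation.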